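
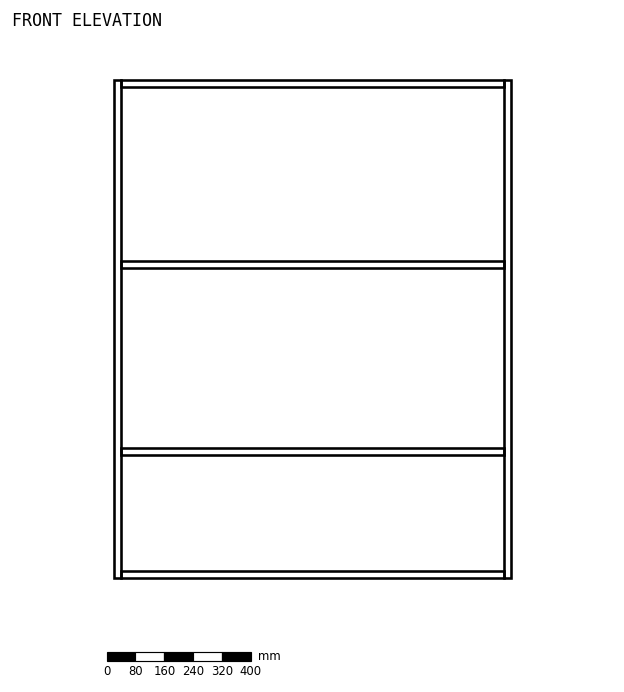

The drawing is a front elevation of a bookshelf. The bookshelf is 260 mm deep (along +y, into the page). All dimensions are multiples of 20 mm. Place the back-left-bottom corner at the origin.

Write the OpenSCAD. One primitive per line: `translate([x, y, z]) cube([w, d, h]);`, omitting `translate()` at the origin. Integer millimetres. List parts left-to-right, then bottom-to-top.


cube([20, 260, 1380]);
translate([20, 0, 0]) cube([1060, 260, 20]);
translate([20, 0, 340]) cube([1060, 260, 20]);
translate([20, 0, 860]) cube([1060, 260, 20]);
translate([20, 0, 1360]) cube([1060, 260, 20]);
translate([1080, 0, 0]) cube([20, 260, 1380]);


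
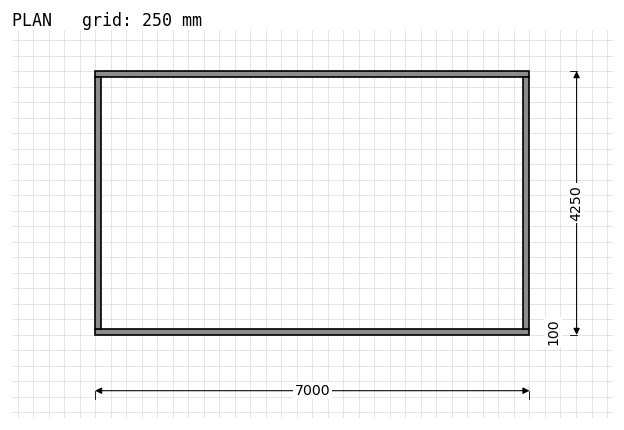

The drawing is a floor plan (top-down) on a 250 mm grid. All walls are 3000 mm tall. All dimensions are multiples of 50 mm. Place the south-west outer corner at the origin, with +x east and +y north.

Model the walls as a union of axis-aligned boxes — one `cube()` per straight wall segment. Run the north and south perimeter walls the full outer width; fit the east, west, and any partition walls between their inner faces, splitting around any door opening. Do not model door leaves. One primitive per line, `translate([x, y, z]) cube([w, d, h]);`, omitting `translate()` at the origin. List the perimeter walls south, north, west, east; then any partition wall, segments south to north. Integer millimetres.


cube([7000, 100, 3000]);
translate([0, 4150, 0]) cube([7000, 100, 3000]);
translate([0, 100, 0]) cube([100, 4050, 3000]);
translate([6900, 100, 0]) cube([100, 4050, 3000]);


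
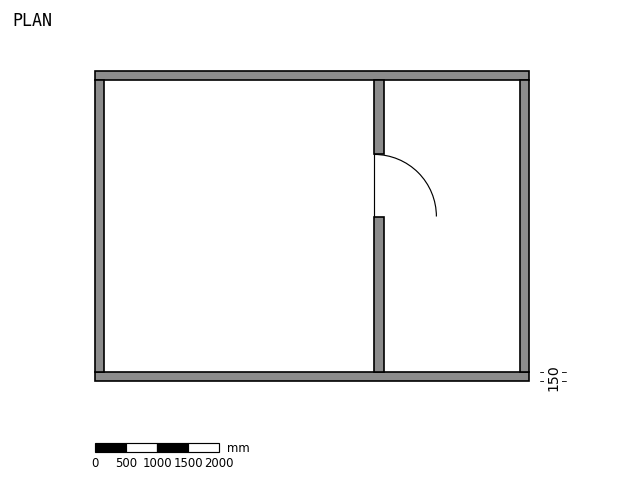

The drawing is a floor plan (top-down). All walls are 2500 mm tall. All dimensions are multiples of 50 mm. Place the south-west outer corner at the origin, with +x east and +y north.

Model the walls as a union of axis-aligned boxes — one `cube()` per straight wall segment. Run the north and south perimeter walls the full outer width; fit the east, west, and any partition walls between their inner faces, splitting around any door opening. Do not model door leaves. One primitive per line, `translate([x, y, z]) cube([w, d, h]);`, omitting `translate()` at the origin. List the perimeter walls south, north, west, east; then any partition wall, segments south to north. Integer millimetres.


cube([7000, 150, 2500]);
translate([0, 4850, 0]) cube([7000, 150, 2500]);
translate([0, 150, 0]) cube([150, 4700, 2500]);
translate([6850, 150, 0]) cube([150, 4700, 2500]);
translate([4500, 150, 0]) cube([150, 2500, 2500]);
translate([4500, 3650, 0]) cube([150, 1200, 2500]);


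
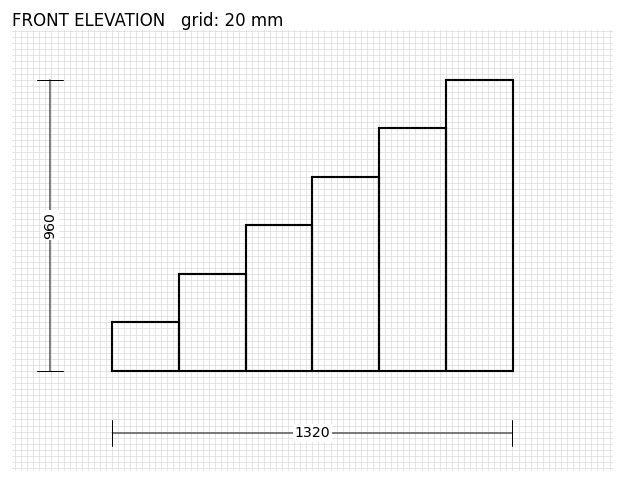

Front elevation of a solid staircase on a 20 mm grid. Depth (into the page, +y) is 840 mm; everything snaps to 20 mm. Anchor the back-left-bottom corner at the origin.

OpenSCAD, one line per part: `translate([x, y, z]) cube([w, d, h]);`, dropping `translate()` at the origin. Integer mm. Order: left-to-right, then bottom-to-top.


cube([220, 840, 160]);
translate([220, 0, 0]) cube([220, 840, 320]);
translate([440, 0, 0]) cube([220, 840, 480]);
translate([660, 0, 0]) cube([220, 840, 640]);
translate([880, 0, 0]) cube([220, 840, 800]);
translate([1100, 0, 0]) cube([220, 840, 960]);


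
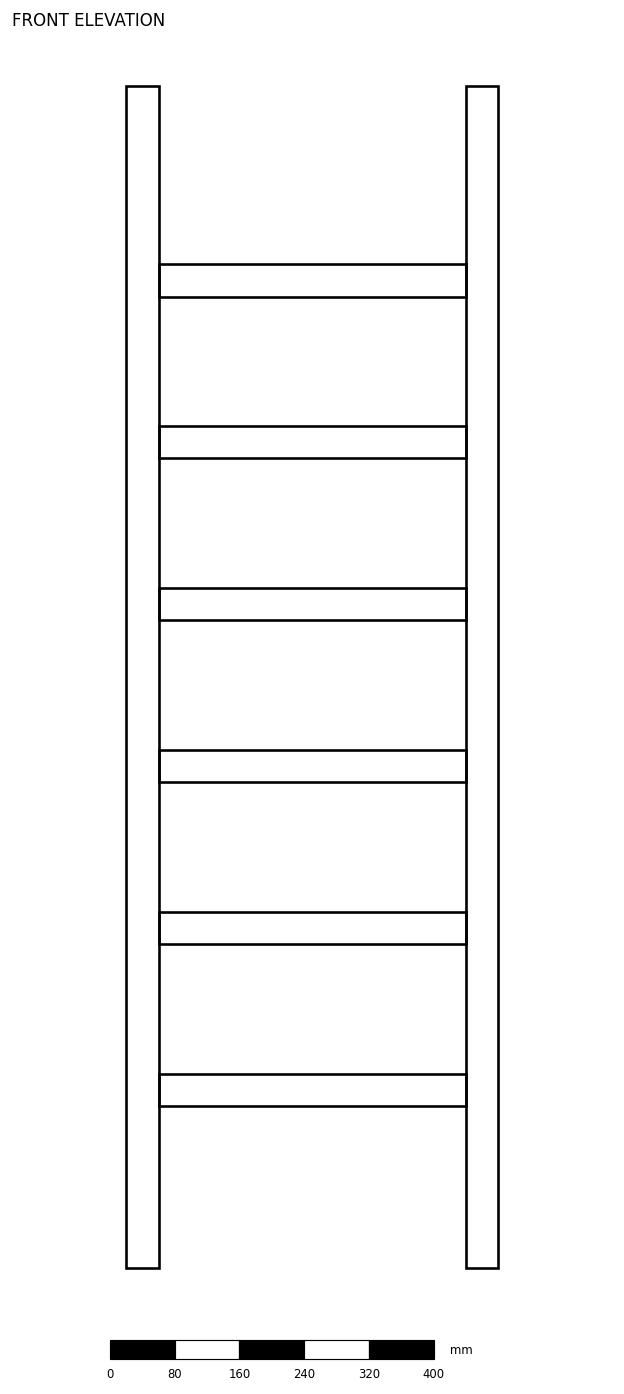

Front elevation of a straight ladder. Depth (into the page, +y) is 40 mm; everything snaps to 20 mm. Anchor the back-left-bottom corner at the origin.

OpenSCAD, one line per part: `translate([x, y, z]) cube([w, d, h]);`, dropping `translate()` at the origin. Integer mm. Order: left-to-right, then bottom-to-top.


cube([40, 40, 1460]);
translate([40, 0, 200]) cube([380, 40, 40]);
translate([40, 0, 400]) cube([380, 40, 40]);
translate([40, 0, 600]) cube([380, 40, 40]);
translate([40, 0, 800]) cube([380, 40, 40]);
translate([40, 0, 1000]) cube([380, 40, 40]);
translate([40, 0, 1200]) cube([380, 40, 40]);
translate([420, 0, 0]) cube([40, 40, 1460]);


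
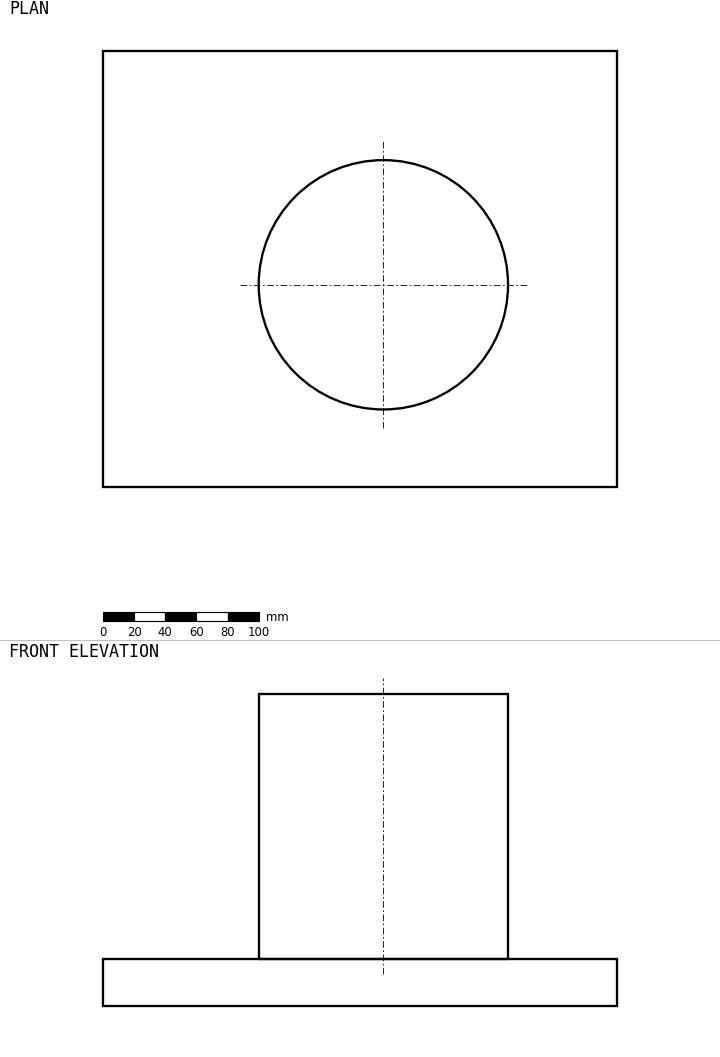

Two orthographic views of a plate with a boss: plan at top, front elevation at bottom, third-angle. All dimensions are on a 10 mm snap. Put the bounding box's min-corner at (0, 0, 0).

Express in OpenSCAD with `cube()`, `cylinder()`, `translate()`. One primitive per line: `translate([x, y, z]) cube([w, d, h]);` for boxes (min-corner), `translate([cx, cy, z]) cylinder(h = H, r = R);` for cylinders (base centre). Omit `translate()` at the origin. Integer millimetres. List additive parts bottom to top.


cube([330, 280, 30]);
translate([180, 130, 30]) cylinder(h = 170, r = 80);


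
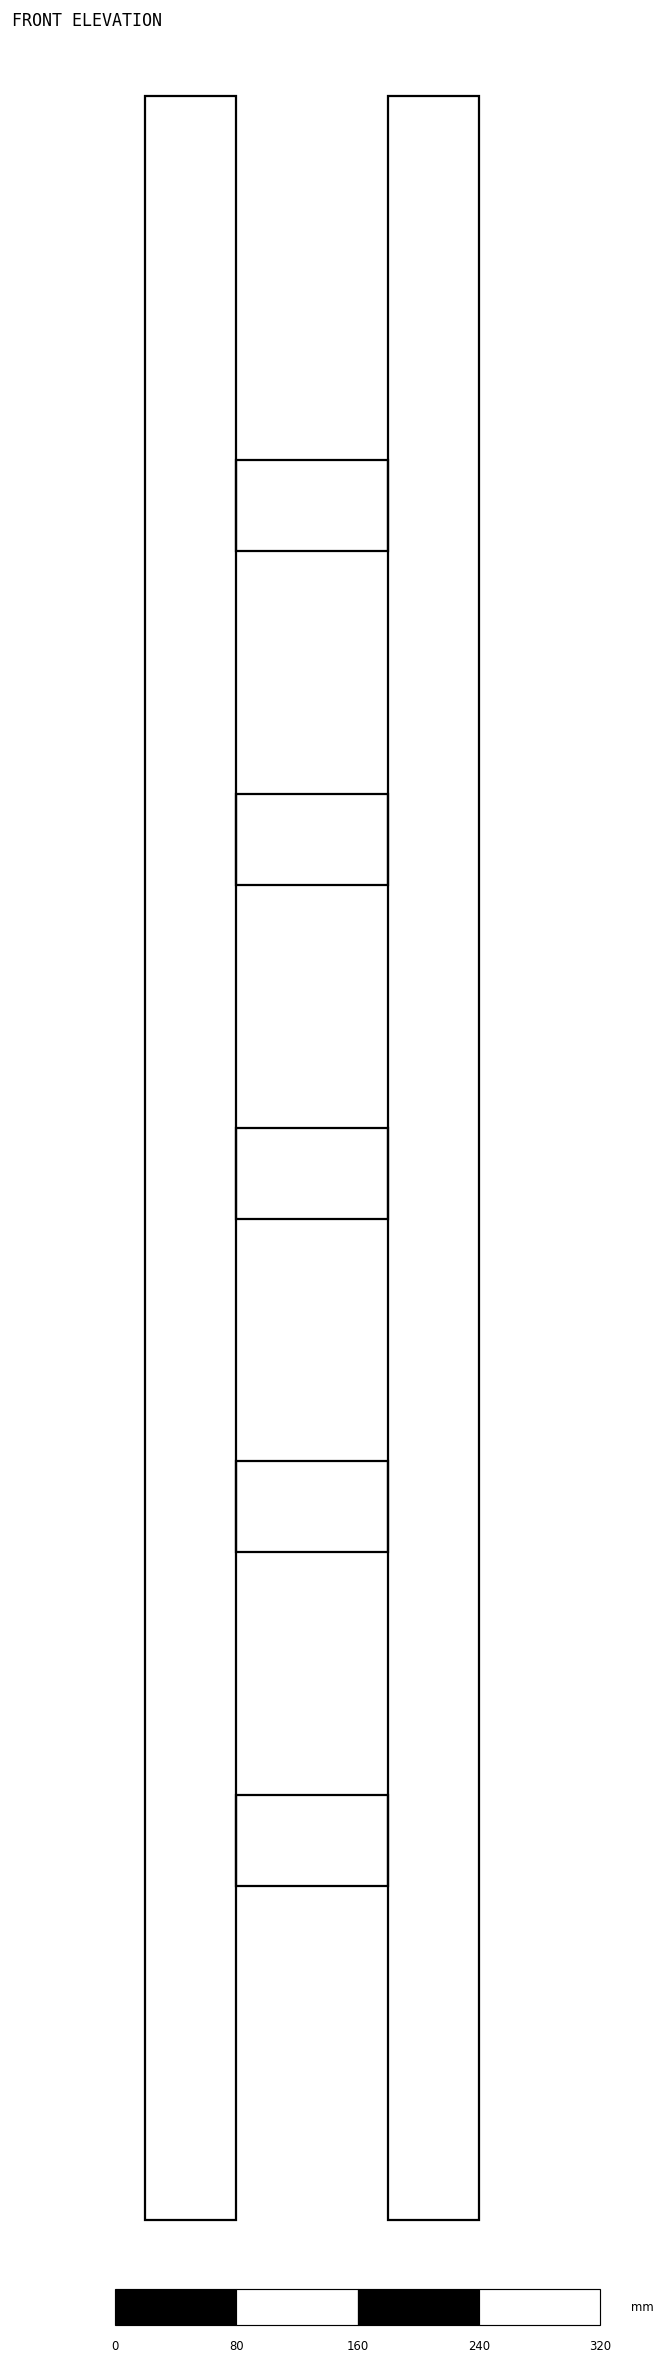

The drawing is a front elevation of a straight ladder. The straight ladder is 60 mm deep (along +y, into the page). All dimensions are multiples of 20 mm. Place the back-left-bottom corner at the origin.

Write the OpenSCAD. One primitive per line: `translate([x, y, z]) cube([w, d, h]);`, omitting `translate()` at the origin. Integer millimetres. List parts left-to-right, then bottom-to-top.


cube([60, 60, 1400]);
translate([60, 0, 220]) cube([100, 60, 60]);
translate([60, 0, 440]) cube([100, 60, 60]);
translate([60, 0, 660]) cube([100, 60, 60]);
translate([60, 0, 880]) cube([100, 60, 60]);
translate([60, 0, 1100]) cube([100, 60, 60]);
translate([160, 0, 0]) cube([60, 60, 1400]);


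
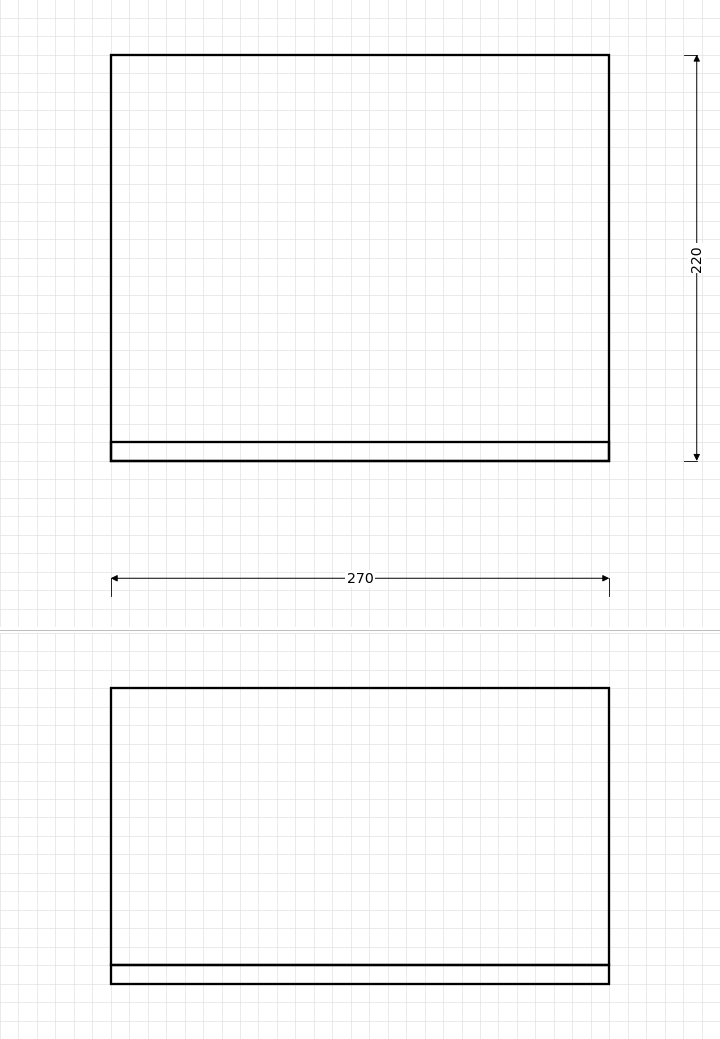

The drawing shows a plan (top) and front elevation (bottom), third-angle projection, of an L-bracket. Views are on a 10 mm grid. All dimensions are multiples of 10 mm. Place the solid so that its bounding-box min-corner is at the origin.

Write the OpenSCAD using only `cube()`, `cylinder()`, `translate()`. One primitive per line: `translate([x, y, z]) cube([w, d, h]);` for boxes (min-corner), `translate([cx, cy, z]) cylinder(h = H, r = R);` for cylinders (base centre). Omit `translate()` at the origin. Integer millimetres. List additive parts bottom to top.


cube([270, 220, 10]);
translate([0, 0, 10]) cube([270, 10, 150]);


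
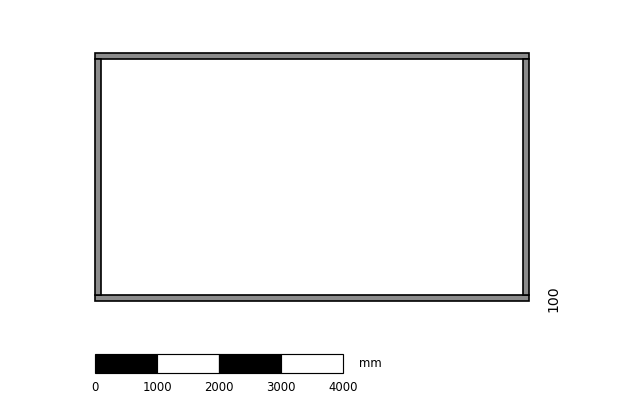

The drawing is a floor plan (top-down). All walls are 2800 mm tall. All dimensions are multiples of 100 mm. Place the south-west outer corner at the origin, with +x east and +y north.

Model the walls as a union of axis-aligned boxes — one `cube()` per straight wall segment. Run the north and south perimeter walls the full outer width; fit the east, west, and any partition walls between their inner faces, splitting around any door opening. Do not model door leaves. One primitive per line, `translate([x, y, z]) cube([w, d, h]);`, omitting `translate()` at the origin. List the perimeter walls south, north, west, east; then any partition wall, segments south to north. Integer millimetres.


cube([7000, 100, 2800]);
translate([0, 3900, 0]) cube([7000, 100, 2800]);
translate([0, 100, 0]) cube([100, 3800, 2800]);
translate([6900, 100, 0]) cube([100, 3800, 2800]);


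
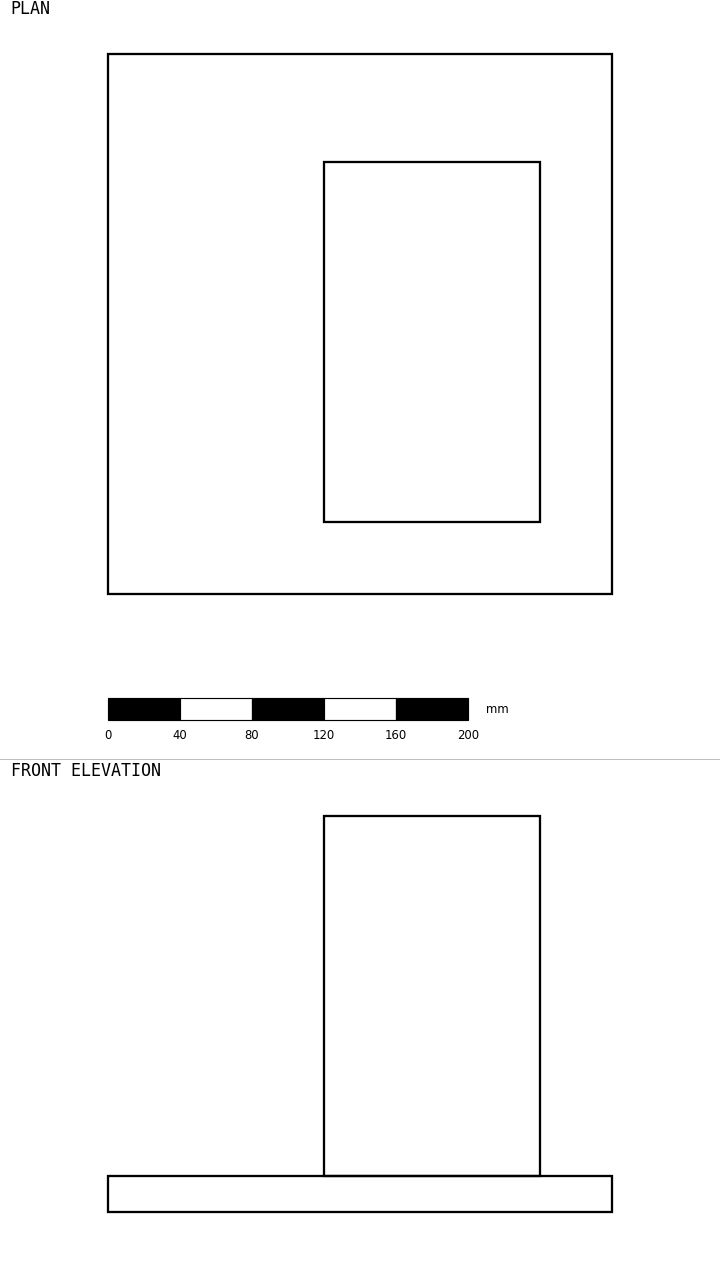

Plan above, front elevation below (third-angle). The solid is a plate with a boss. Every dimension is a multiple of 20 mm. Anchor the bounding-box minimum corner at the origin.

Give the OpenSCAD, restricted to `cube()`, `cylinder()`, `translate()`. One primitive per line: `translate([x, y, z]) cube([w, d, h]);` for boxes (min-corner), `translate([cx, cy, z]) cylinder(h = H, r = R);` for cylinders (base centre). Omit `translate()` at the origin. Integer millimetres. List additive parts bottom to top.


cube([280, 300, 20]);
translate([120, 40, 20]) cube([120, 200, 200]);


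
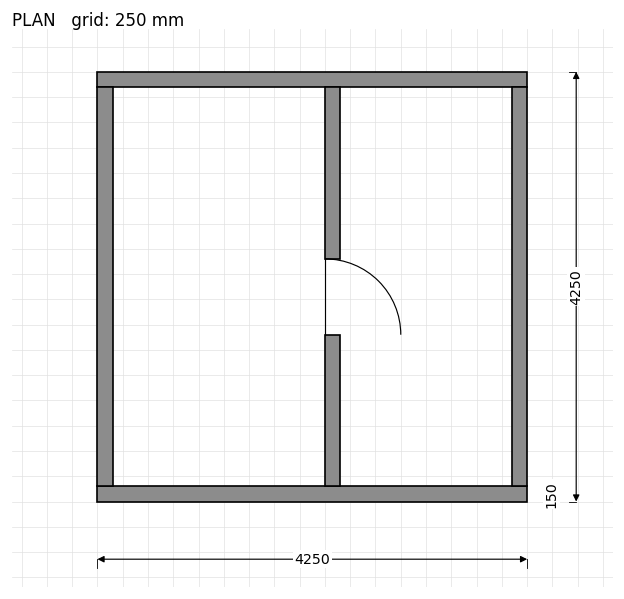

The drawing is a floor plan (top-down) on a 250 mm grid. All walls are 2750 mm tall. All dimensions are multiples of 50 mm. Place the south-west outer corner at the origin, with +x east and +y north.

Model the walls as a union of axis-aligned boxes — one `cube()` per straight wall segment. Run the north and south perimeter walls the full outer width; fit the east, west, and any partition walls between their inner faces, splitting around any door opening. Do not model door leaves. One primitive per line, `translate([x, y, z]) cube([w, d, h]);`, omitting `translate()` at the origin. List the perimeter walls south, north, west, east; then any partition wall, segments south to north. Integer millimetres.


cube([4250, 150, 2750]);
translate([0, 4100, 0]) cube([4250, 150, 2750]);
translate([0, 150, 0]) cube([150, 3950, 2750]);
translate([4100, 150, 0]) cube([150, 3950, 2750]);
translate([2250, 150, 0]) cube([150, 1500, 2750]);
translate([2250, 2400, 0]) cube([150, 1700, 2750]);


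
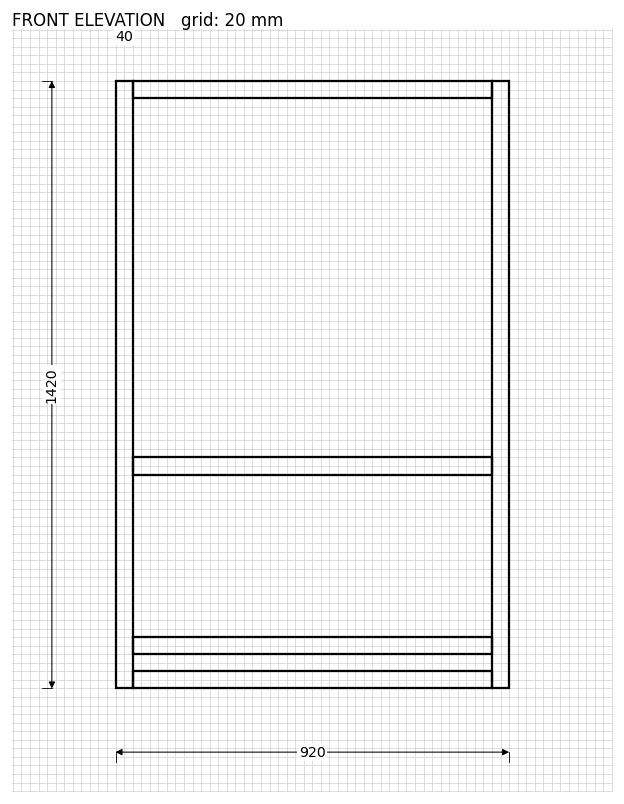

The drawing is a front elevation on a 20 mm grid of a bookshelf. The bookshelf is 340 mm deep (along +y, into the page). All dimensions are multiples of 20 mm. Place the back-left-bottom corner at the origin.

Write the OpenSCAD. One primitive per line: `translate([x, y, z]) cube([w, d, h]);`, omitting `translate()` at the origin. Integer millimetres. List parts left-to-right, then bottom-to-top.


cube([40, 340, 1420]);
translate([40, 0, 0]) cube([840, 340, 40]);
translate([40, 0, 80]) cube([840, 340, 40]);
translate([40, 0, 500]) cube([840, 340, 40]);
translate([40, 0, 1380]) cube([840, 340, 40]);
translate([880, 0, 0]) cube([40, 340, 1420]);


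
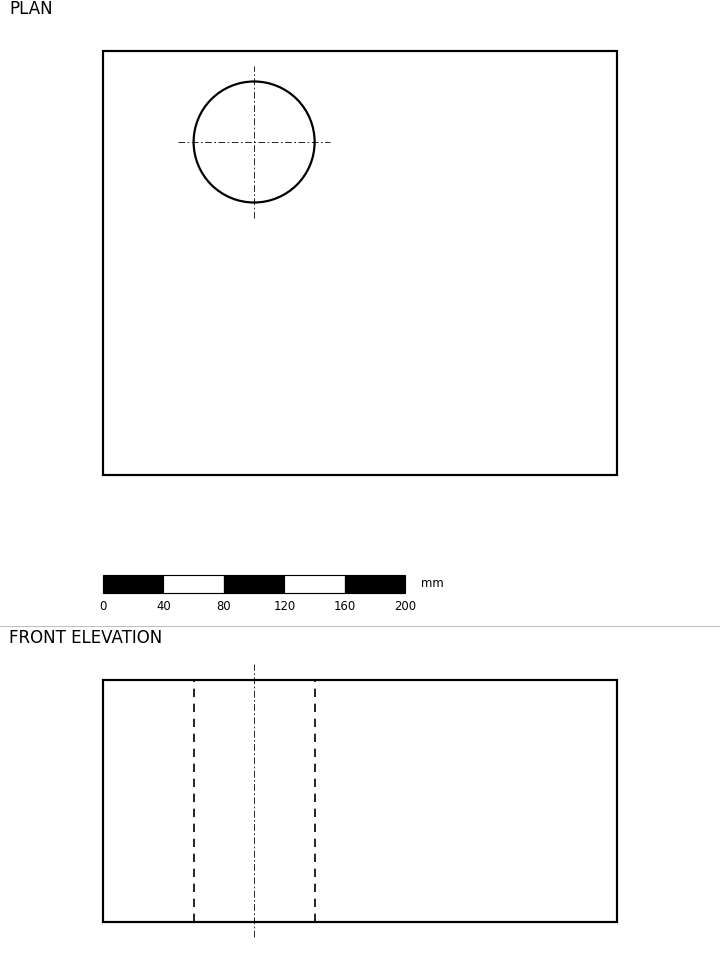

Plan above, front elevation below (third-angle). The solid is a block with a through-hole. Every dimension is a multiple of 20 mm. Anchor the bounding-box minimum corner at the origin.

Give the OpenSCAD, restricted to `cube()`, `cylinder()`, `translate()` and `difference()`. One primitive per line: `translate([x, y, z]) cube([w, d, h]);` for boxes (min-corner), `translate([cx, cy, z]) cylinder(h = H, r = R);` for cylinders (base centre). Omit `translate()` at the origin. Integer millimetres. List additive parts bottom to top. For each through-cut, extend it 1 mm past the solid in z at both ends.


difference() {
  cube([340, 280, 160]);
  translate([100, 220, -1]) cylinder(h = 162, r = 40);
}


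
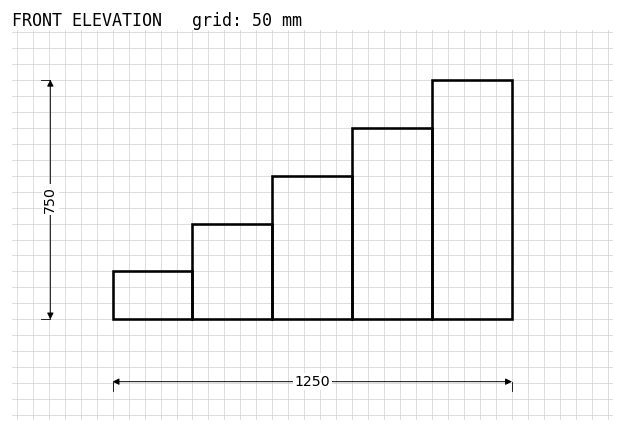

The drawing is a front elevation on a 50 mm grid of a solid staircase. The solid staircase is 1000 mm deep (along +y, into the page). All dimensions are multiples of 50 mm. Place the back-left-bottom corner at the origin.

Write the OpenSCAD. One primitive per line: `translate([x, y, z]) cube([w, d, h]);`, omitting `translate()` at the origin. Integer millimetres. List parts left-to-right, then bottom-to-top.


cube([250, 1000, 150]);
translate([250, 0, 0]) cube([250, 1000, 300]);
translate([500, 0, 0]) cube([250, 1000, 450]);
translate([750, 0, 0]) cube([250, 1000, 600]);
translate([1000, 0, 0]) cube([250, 1000, 750]);


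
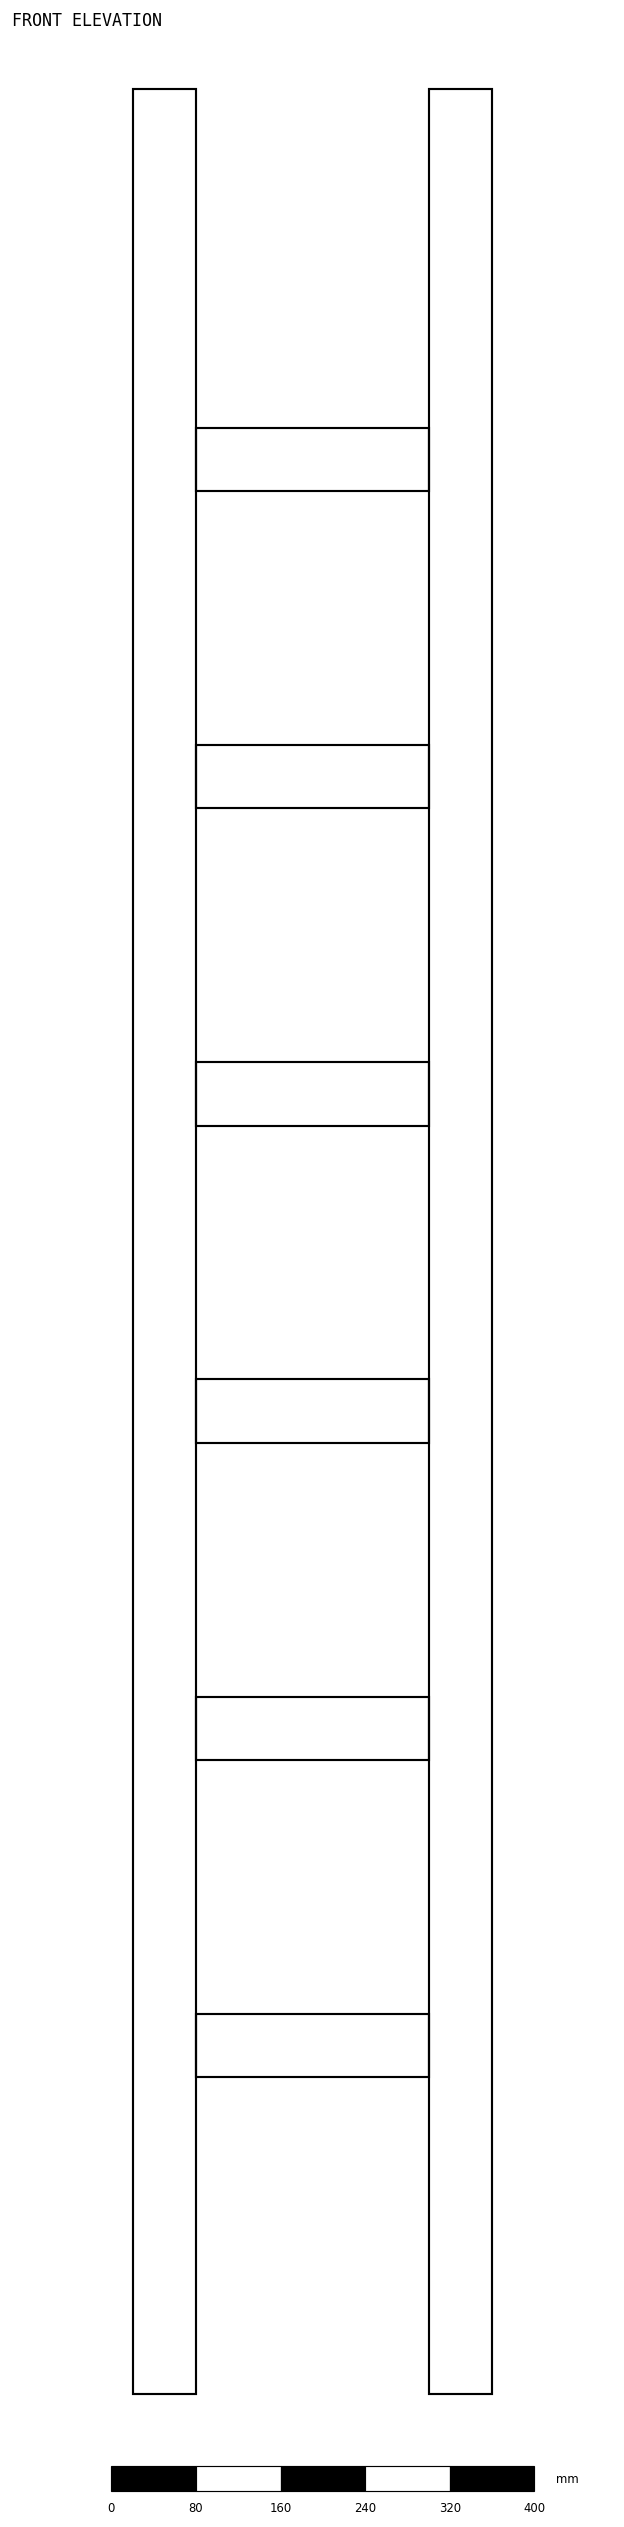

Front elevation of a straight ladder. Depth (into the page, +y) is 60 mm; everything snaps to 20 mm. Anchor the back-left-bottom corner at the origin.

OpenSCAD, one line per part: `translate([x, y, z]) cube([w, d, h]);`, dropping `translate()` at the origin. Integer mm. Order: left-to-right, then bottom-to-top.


cube([60, 60, 2180]);
translate([60, 0, 300]) cube([220, 60, 60]);
translate([60, 0, 600]) cube([220, 60, 60]);
translate([60, 0, 900]) cube([220, 60, 60]);
translate([60, 0, 1200]) cube([220, 60, 60]);
translate([60, 0, 1500]) cube([220, 60, 60]);
translate([60, 0, 1800]) cube([220, 60, 60]);
translate([280, 0, 0]) cube([60, 60, 2180]);


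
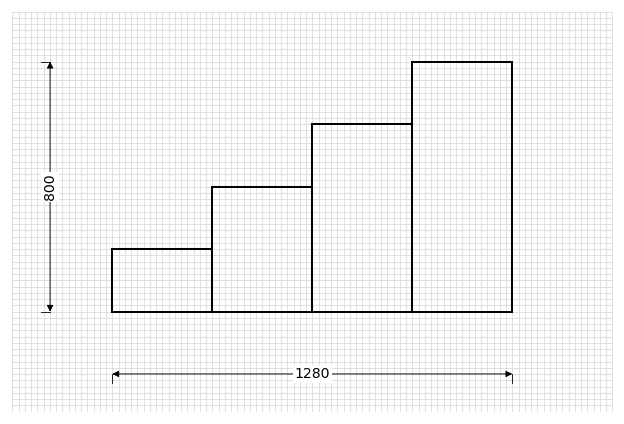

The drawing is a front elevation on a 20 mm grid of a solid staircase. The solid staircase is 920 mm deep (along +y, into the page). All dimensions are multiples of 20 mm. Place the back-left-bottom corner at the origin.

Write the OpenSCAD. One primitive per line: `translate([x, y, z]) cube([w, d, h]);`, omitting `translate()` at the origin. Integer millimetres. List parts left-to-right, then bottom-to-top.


cube([320, 920, 200]);
translate([320, 0, 0]) cube([320, 920, 400]);
translate([640, 0, 0]) cube([320, 920, 600]);
translate([960, 0, 0]) cube([320, 920, 800]);


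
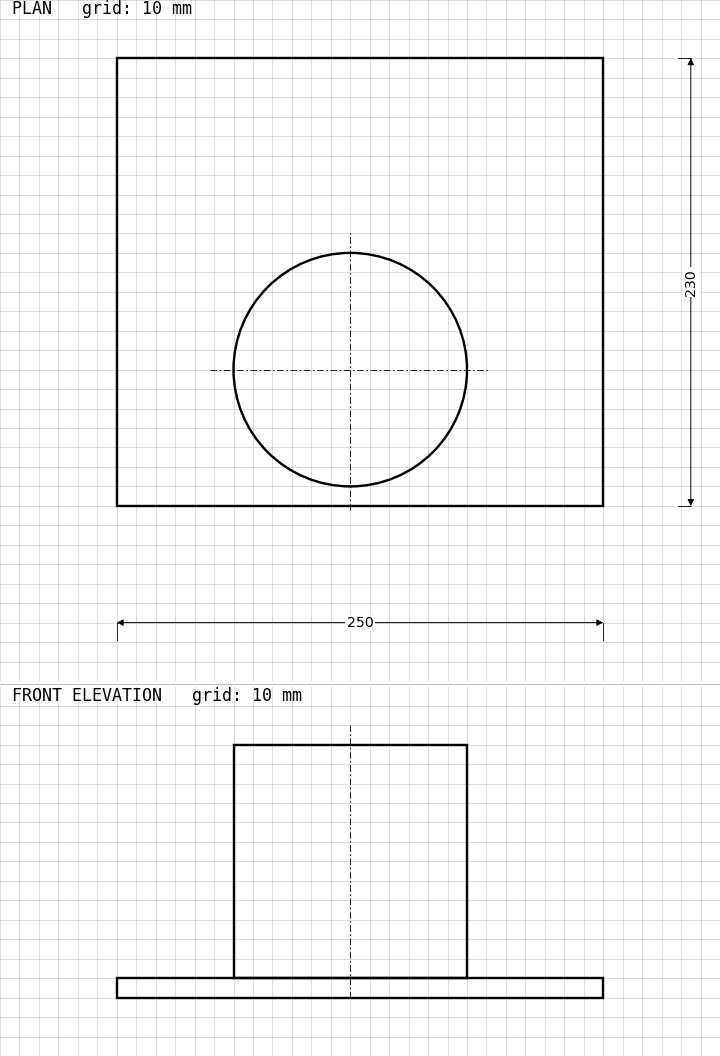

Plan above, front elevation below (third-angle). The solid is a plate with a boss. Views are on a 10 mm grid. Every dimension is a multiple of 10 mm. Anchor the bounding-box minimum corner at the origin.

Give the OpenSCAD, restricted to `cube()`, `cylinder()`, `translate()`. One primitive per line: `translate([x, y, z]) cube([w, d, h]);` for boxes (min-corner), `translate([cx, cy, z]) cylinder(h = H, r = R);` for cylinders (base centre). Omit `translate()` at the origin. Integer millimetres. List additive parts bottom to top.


cube([250, 230, 10]);
translate([120, 70, 10]) cylinder(h = 120, r = 60);


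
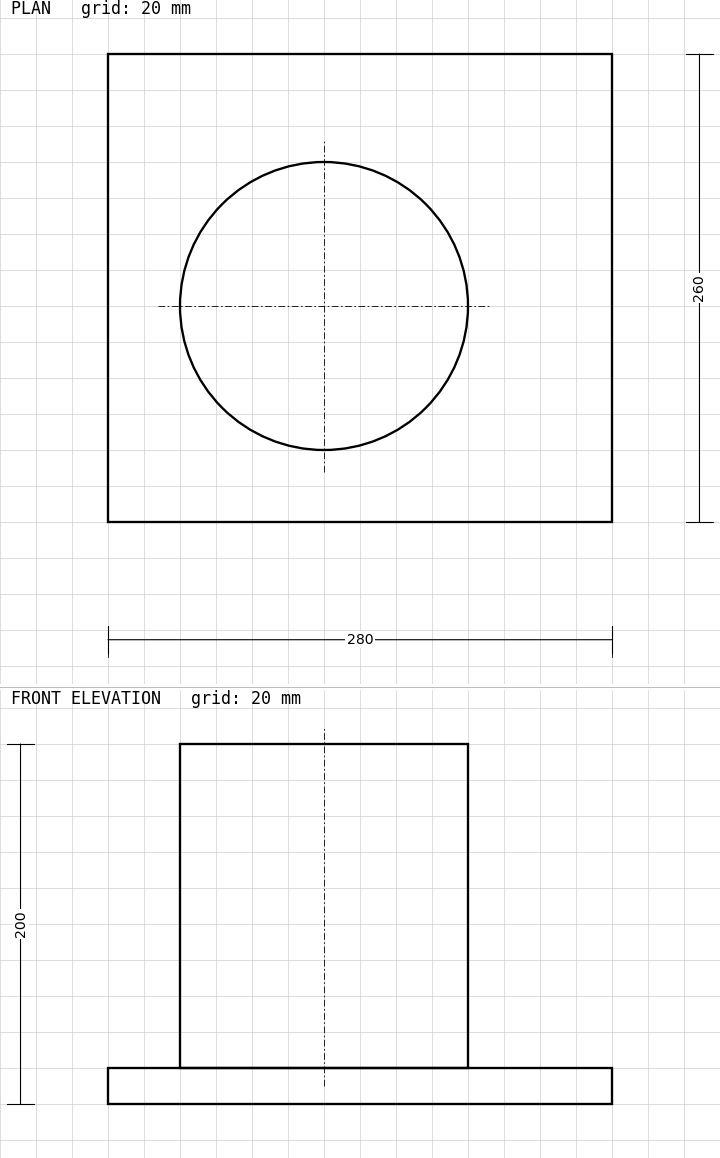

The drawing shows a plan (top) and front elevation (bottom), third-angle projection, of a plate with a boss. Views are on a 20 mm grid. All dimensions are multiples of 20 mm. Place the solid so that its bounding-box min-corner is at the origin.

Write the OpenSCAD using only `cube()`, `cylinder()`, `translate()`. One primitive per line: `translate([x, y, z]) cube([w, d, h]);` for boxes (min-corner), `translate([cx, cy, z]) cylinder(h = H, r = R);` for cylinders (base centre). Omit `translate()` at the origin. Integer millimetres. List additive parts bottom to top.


cube([280, 260, 20]);
translate([120, 120, 20]) cylinder(h = 180, r = 80);


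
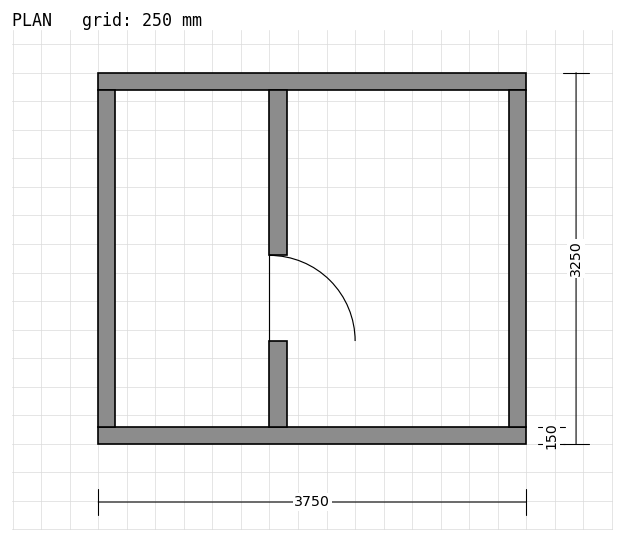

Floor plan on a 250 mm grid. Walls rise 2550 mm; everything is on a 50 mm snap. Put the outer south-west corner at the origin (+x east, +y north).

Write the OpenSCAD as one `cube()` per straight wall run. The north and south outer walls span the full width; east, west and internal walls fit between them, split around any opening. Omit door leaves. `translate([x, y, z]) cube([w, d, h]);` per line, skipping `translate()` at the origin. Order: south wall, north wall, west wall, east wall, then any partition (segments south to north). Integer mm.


cube([3750, 150, 2550]);
translate([0, 3100, 0]) cube([3750, 150, 2550]);
translate([0, 150, 0]) cube([150, 2950, 2550]);
translate([3600, 150, 0]) cube([150, 2950, 2550]);
translate([1500, 150, 0]) cube([150, 750, 2550]);
translate([1500, 1650, 0]) cube([150, 1450, 2550]);


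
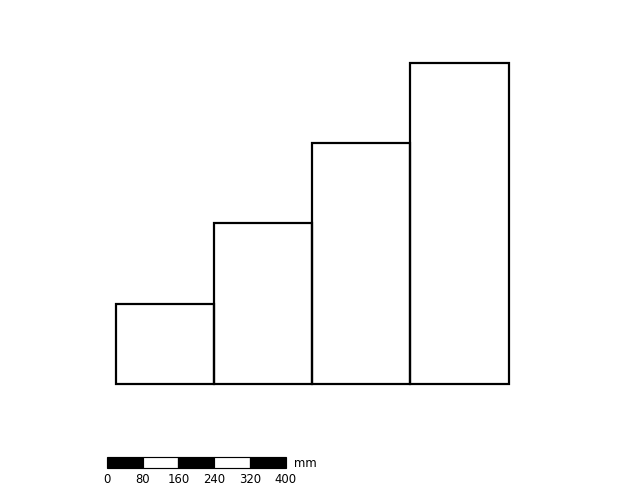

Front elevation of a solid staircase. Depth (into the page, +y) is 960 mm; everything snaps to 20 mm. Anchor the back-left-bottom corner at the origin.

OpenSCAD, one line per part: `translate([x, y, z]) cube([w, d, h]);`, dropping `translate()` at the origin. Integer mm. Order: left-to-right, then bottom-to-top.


cube([220, 960, 180]);
translate([220, 0, 0]) cube([220, 960, 360]);
translate([440, 0, 0]) cube([220, 960, 540]);
translate([660, 0, 0]) cube([220, 960, 720]);


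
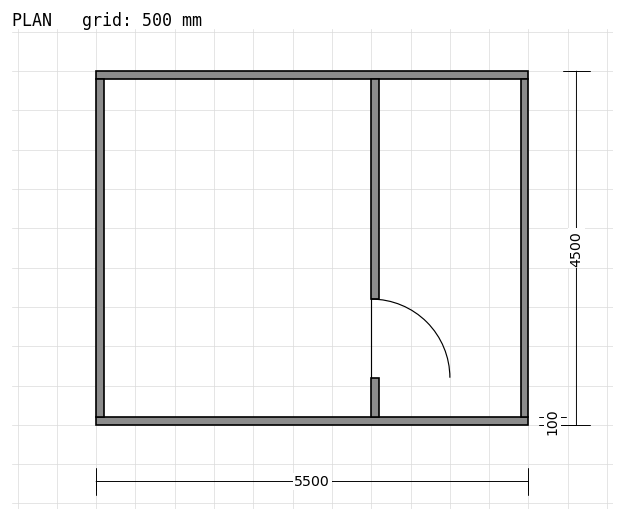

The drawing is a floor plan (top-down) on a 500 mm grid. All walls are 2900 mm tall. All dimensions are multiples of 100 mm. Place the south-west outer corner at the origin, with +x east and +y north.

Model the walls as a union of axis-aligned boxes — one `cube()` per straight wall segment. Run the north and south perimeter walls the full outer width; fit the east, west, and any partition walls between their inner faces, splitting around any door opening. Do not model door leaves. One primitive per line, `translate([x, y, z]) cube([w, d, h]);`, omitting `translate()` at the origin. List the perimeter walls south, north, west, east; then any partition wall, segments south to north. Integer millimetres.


cube([5500, 100, 2900]);
translate([0, 4400, 0]) cube([5500, 100, 2900]);
translate([0, 100, 0]) cube([100, 4300, 2900]);
translate([5400, 100, 0]) cube([100, 4300, 2900]);
translate([3500, 100, 0]) cube([100, 500, 2900]);
translate([3500, 1600, 0]) cube([100, 2800, 2900]);


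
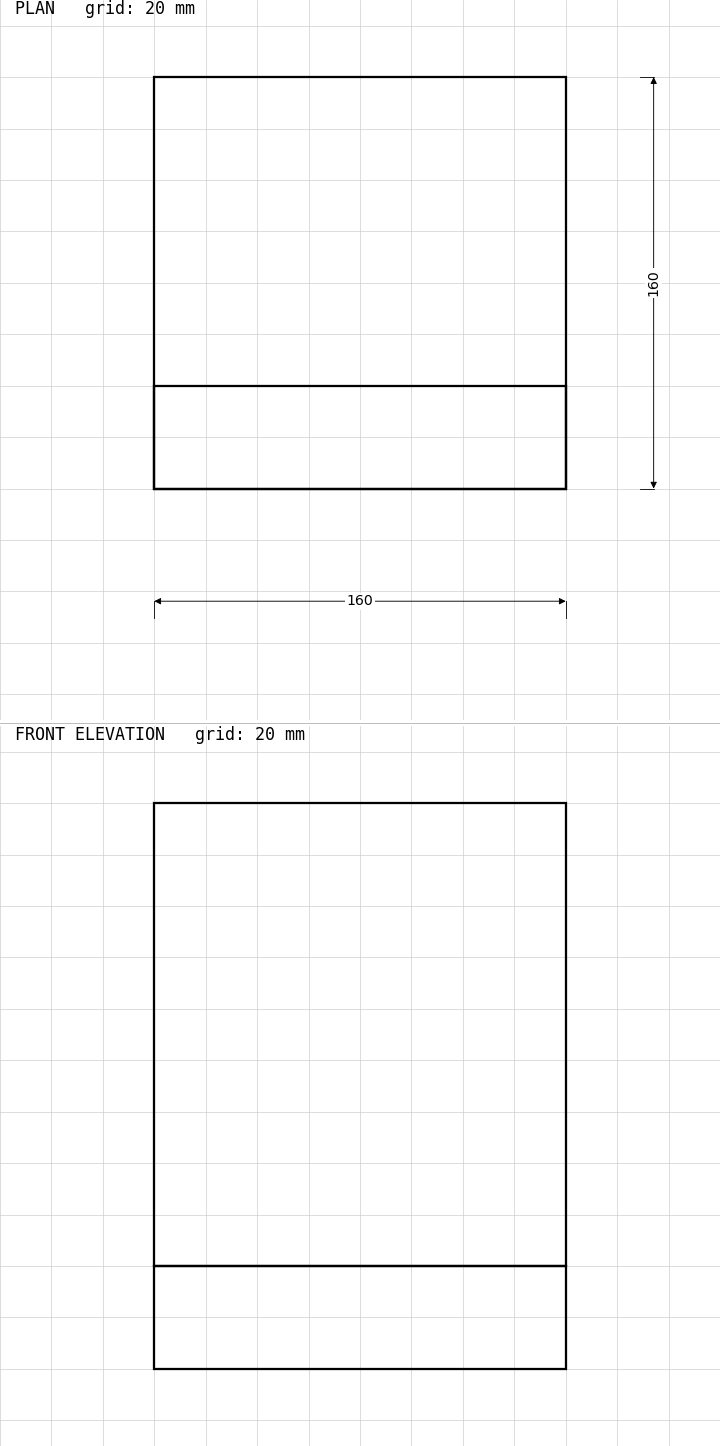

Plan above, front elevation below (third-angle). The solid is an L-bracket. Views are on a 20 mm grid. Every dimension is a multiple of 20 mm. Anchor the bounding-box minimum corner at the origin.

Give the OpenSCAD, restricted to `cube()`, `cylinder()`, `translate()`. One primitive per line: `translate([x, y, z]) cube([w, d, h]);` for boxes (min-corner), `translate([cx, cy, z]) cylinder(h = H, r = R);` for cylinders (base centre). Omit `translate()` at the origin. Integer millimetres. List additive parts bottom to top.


cube([160, 160, 40]);
translate([0, 0, 40]) cube([160, 40, 180]);


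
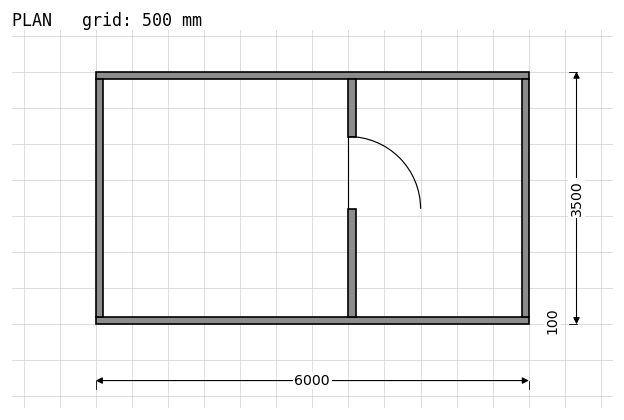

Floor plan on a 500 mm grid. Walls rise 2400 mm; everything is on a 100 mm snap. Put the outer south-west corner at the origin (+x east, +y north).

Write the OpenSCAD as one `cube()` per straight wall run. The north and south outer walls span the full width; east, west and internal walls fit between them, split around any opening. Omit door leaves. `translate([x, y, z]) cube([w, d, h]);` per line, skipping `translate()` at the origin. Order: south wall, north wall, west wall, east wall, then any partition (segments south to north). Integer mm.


cube([6000, 100, 2400]);
translate([0, 3400, 0]) cube([6000, 100, 2400]);
translate([0, 100, 0]) cube([100, 3300, 2400]);
translate([5900, 100, 0]) cube([100, 3300, 2400]);
translate([3500, 100, 0]) cube([100, 1500, 2400]);
translate([3500, 2600, 0]) cube([100, 800, 2400]);


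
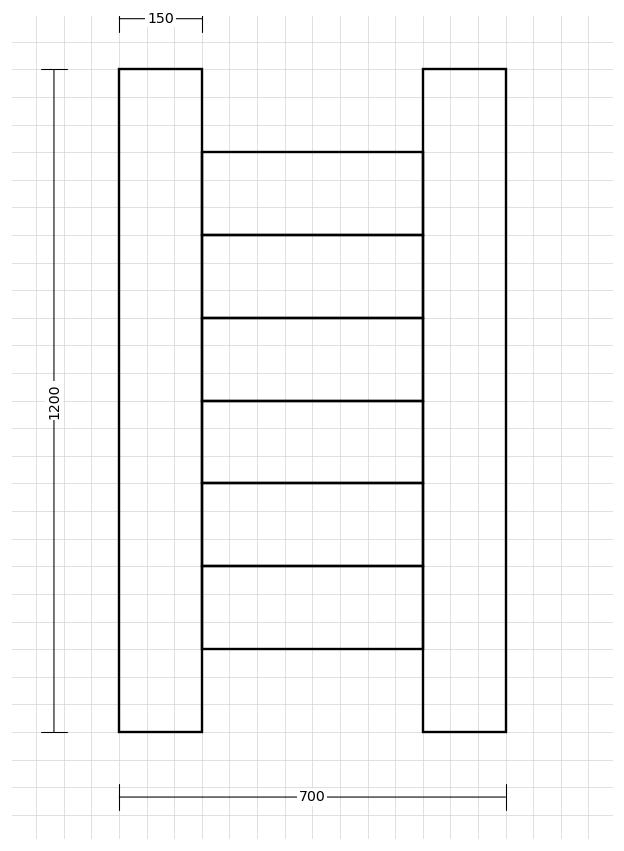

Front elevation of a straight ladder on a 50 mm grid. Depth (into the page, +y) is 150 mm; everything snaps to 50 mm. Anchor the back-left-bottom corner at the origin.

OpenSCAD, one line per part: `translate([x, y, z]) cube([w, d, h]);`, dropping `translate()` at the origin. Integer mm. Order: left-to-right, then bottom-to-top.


cube([150, 150, 1200]);
translate([150, 0, 150]) cube([400, 150, 150]);
translate([150, 0, 300]) cube([400, 150, 150]);
translate([150, 0, 450]) cube([400, 150, 150]);
translate([150, 0, 600]) cube([400, 150, 150]);
translate([150, 0, 750]) cube([400, 150, 150]);
translate([150, 0, 900]) cube([400, 150, 150]);
translate([550, 0, 0]) cube([150, 150, 1200]);


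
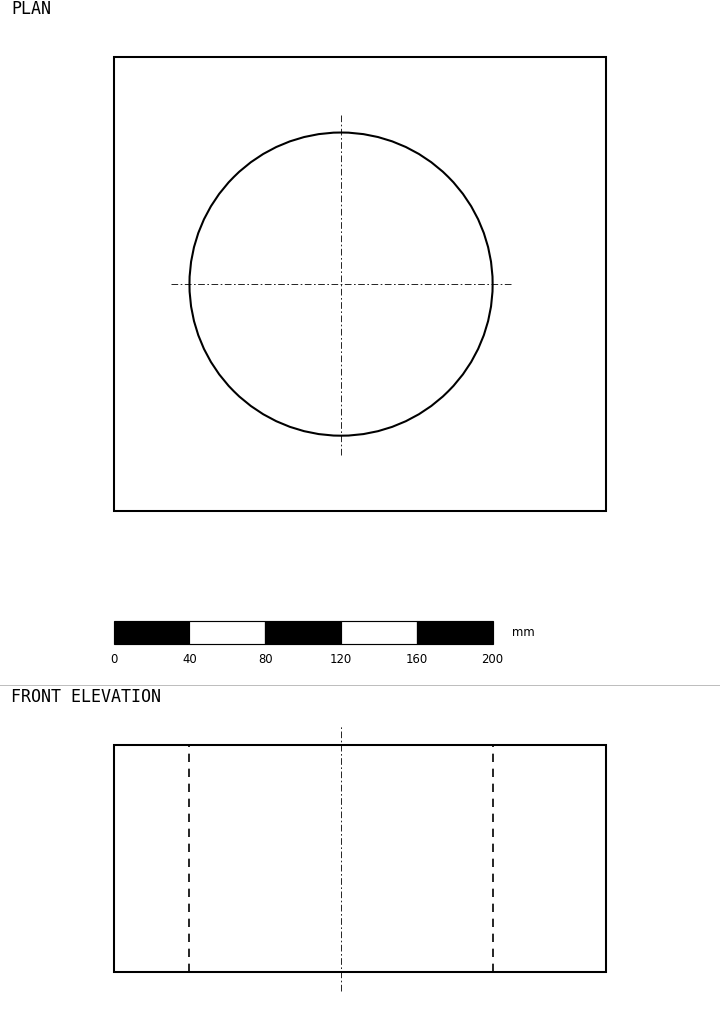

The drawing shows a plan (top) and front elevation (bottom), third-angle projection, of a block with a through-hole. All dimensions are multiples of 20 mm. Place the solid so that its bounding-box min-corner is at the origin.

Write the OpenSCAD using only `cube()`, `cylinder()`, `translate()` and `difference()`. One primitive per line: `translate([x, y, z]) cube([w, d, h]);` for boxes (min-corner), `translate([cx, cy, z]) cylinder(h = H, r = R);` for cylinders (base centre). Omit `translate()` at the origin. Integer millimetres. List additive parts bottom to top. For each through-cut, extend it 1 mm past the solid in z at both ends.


difference() {
  cube([260, 240, 120]);
  translate([120, 120, -1]) cylinder(h = 122, r = 80);
}


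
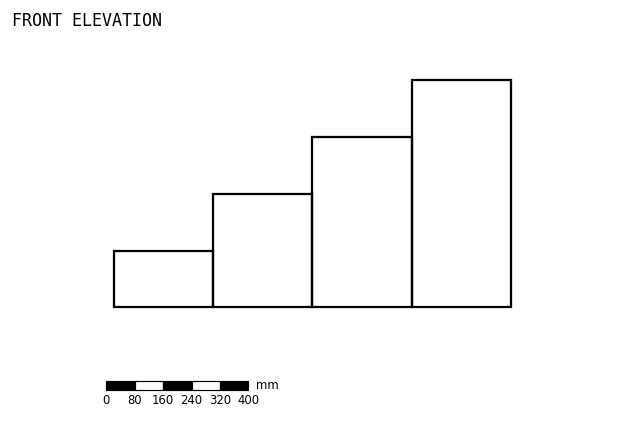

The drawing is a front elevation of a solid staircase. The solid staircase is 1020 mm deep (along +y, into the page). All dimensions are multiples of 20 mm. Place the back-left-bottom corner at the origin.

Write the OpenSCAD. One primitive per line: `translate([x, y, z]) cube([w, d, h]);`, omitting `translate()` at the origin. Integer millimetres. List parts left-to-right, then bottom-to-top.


cube([280, 1020, 160]);
translate([280, 0, 0]) cube([280, 1020, 320]);
translate([560, 0, 0]) cube([280, 1020, 480]);
translate([840, 0, 0]) cube([280, 1020, 640]);


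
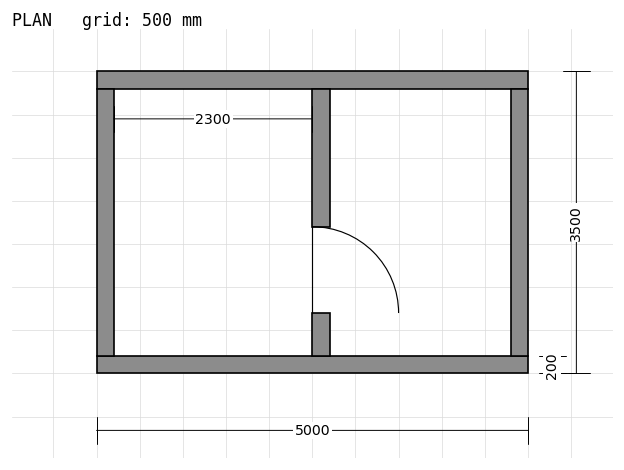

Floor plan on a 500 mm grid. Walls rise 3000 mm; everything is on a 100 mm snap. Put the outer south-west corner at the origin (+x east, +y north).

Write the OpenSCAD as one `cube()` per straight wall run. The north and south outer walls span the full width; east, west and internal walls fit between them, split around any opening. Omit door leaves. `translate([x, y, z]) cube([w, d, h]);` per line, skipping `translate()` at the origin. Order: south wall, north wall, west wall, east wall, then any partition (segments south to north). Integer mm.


cube([5000, 200, 3000]);
translate([0, 3300, 0]) cube([5000, 200, 3000]);
translate([0, 200, 0]) cube([200, 3100, 3000]);
translate([4800, 200, 0]) cube([200, 3100, 3000]);
translate([2500, 200, 0]) cube([200, 500, 3000]);
translate([2500, 1700, 0]) cube([200, 1600, 3000]);


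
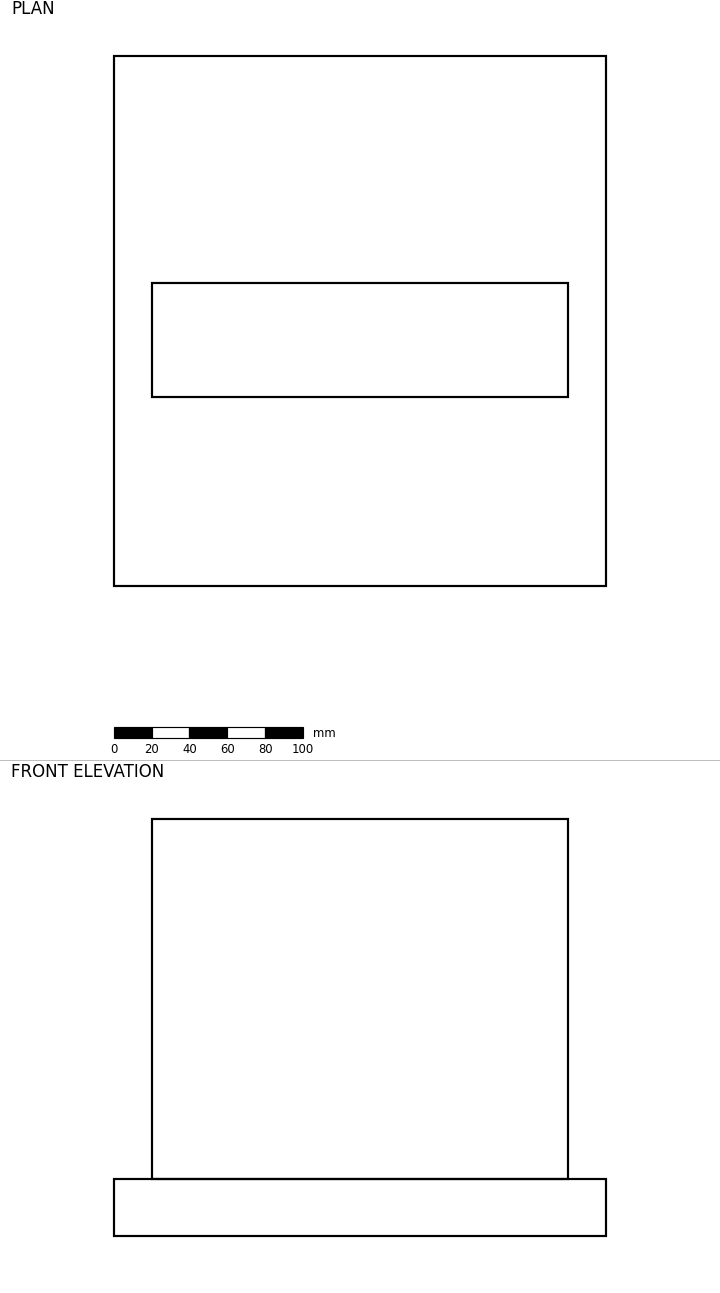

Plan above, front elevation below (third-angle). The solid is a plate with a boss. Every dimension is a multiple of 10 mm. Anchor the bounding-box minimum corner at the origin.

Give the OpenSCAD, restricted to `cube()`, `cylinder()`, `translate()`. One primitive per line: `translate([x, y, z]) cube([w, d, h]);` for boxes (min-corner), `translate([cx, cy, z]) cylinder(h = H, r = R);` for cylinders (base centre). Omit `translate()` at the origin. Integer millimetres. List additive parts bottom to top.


cube([260, 280, 30]);
translate([20, 100, 30]) cube([220, 60, 190]);


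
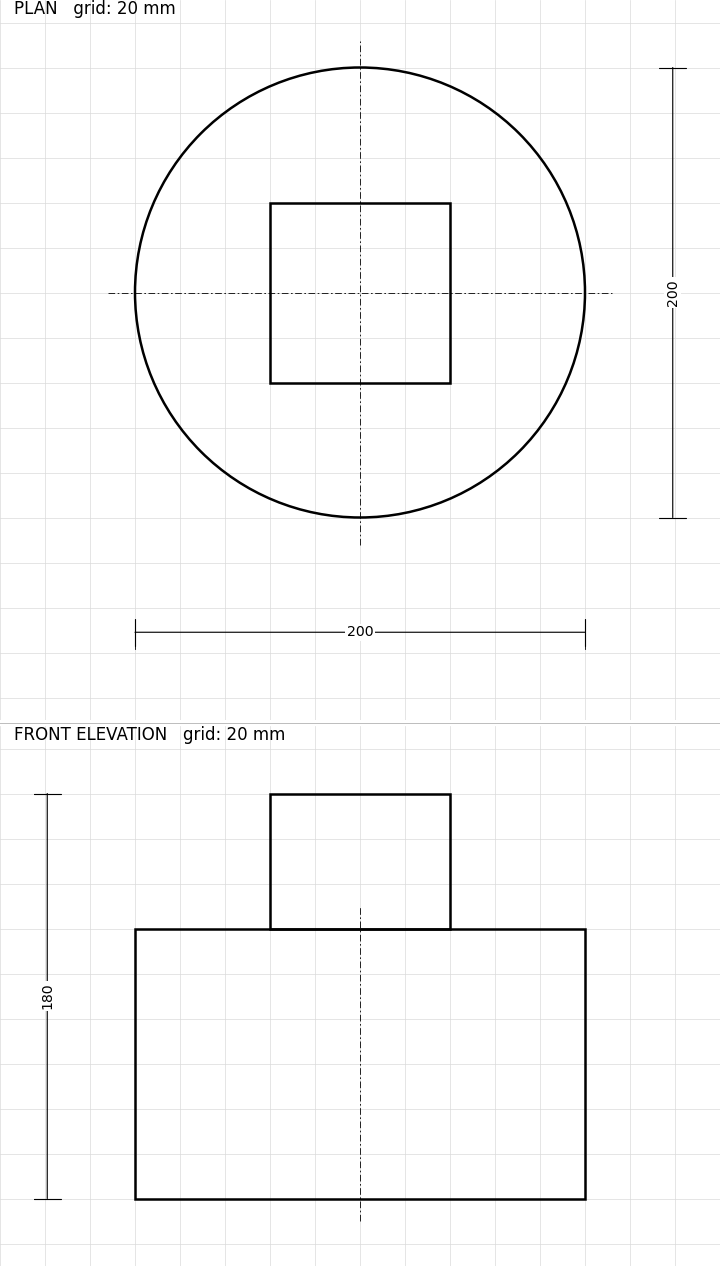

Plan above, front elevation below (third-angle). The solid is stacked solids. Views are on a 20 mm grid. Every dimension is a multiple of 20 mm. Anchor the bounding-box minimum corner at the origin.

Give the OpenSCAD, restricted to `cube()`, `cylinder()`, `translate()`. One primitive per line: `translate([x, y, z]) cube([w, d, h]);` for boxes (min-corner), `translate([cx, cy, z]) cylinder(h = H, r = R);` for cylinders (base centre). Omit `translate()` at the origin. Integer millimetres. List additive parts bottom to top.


translate([100, 100, 0]) cylinder(h = 120, r = 100);
translate([60, 60, 120]) cube([80, 80, 60]);


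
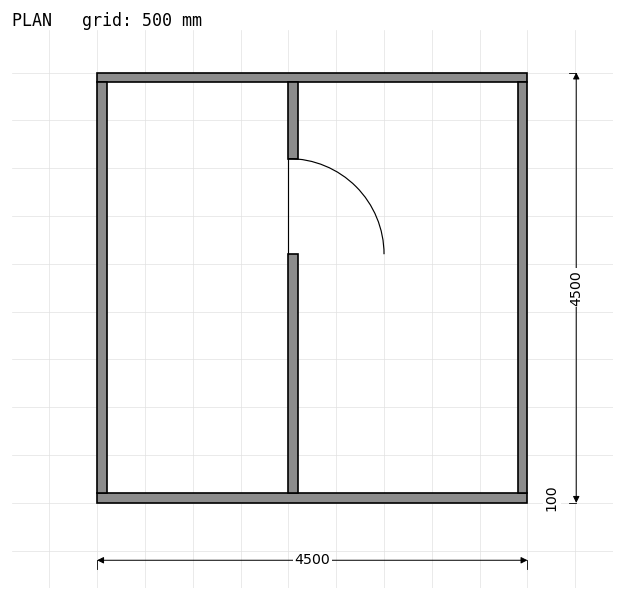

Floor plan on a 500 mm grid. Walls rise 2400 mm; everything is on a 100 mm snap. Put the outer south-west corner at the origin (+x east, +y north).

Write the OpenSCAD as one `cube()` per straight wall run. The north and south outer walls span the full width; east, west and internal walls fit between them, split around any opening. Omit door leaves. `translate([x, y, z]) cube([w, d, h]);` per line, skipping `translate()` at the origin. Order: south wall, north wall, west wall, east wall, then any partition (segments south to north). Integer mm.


cube([4500, 100, 2400]);
translate([0, 4400, 0]) cube([4500, 100, 2400]);
translate([0, 100, 0]) cube([100, 4300, 2400]);
translate([4400, 100, 0]) cube([100, 4300, 2400]);
translate([2000, 100, 0]) cube([100, 2500, 2400]);
translate([2000, 3600, 0]) cube([100, 800, 2400]);


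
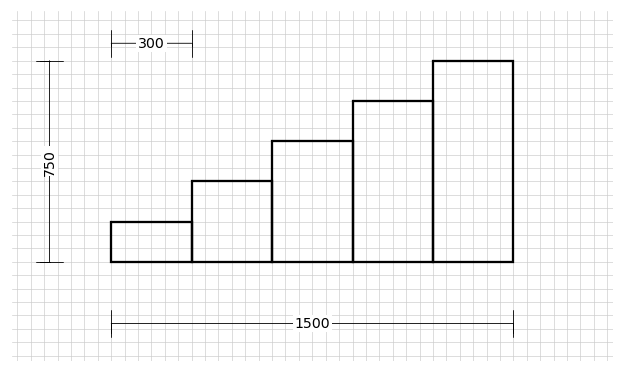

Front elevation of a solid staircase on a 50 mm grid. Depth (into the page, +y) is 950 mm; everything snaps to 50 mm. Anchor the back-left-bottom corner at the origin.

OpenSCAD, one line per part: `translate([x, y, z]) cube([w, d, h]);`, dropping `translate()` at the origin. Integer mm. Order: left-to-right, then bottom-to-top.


cube([300, 950, 150]);
translate([300, 0, 0]) cube([300, 950, 300]);
translate([600, 0, 0]) cube([300, 950, 450]);
translate([900, 0, 0]) cube([300, 950, 600]);
translate([1200, 0, 0]) cube([300, 950, 750]);


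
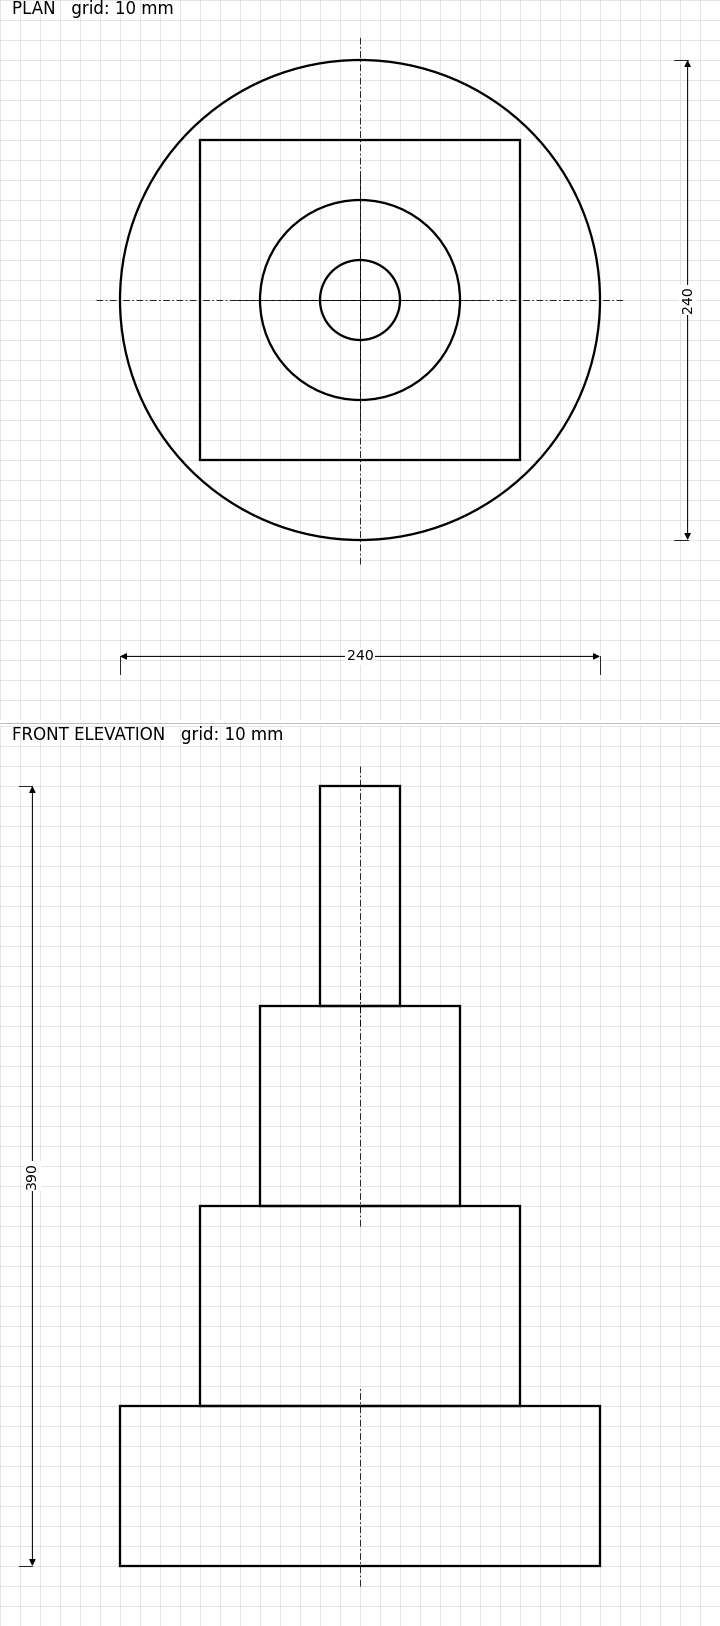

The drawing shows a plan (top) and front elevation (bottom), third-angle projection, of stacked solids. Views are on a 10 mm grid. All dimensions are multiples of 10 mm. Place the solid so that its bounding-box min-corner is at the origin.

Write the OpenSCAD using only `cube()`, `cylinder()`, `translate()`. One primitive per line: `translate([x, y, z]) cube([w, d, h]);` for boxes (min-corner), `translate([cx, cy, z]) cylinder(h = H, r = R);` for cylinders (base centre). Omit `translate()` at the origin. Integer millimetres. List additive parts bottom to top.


translate([120, 120, 0]) cylinder(h = 80, r = 120);
translate([40, 40, 80]) cube([160, 160, 100]);
translate([120, 120, 180]) cylinder(h = 100, r = 50);
translate([120, 120, 280]) cylinder(h = 110, r = 20);


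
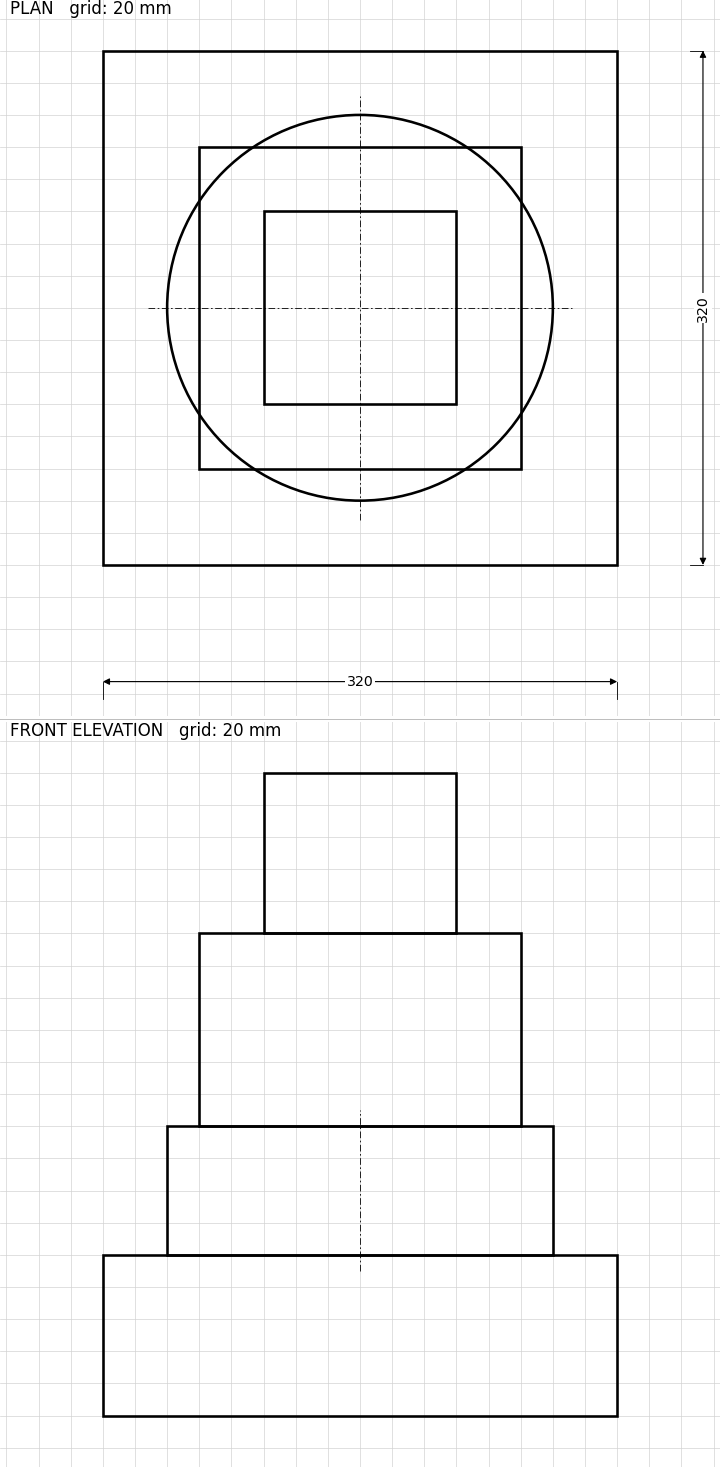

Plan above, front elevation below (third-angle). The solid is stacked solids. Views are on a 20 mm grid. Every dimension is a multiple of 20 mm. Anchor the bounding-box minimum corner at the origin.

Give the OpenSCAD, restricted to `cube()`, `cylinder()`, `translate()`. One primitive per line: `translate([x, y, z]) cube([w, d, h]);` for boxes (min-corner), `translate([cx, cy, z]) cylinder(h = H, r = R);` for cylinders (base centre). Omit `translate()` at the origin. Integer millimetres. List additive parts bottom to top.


cube([320, 320, 100]);
translate([160, 160, 100]) cylinder(h = 80, r = 120);
translate([60, 60, 180]) cube([200, 200, 120]);
translate([100, 100, 300]) cube([120, 120, 100]);


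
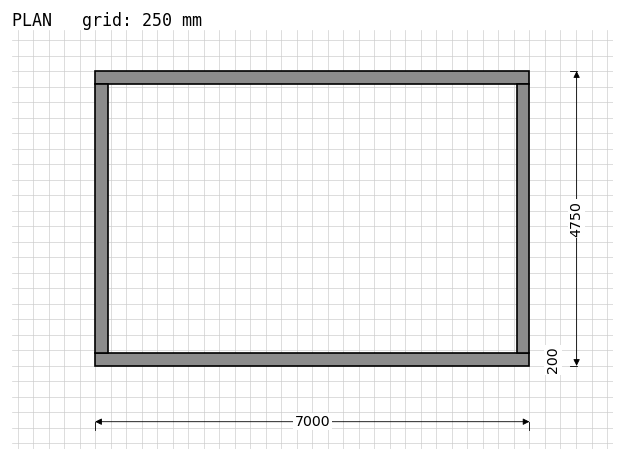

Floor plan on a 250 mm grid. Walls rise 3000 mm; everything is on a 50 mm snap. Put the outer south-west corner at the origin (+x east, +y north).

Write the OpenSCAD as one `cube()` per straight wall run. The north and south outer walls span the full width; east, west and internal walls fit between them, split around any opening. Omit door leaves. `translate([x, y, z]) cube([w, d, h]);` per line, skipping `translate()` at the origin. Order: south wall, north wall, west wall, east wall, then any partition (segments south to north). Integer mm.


cube([7000, 200, 3000]);
translate([0, 4550, 0]) cube([7000, 200, 3000]);
translate([0, 200, 0]) cube([200, 4350, 3000]);
translate([6800, 200, 0]) cube([200, 4350, 3000]);


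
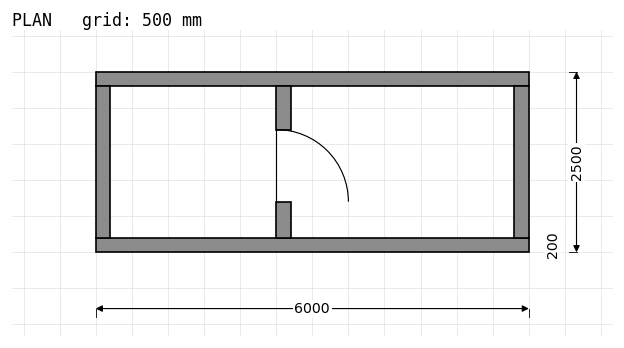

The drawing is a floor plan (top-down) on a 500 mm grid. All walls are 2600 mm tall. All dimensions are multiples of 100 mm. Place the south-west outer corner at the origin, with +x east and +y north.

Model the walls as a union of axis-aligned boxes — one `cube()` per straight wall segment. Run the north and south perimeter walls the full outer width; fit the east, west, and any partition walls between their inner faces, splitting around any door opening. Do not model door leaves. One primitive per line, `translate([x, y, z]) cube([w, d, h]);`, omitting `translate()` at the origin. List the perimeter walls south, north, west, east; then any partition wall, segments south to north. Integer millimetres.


cube([6000, 200, 2600]);
translate([0, 2300, 0]) cube([6000, 200, 2600]);
translate([0, 200, 0]) cube([200, 2100, 2600]);
translate([5800, 200, 0]) cube([200, 2100, 2600]);
translate([2500, 200, 0]) cube([200, 500, 2600]);
translate([2500, 1700, 0]) cube([200, 600, 2600]);


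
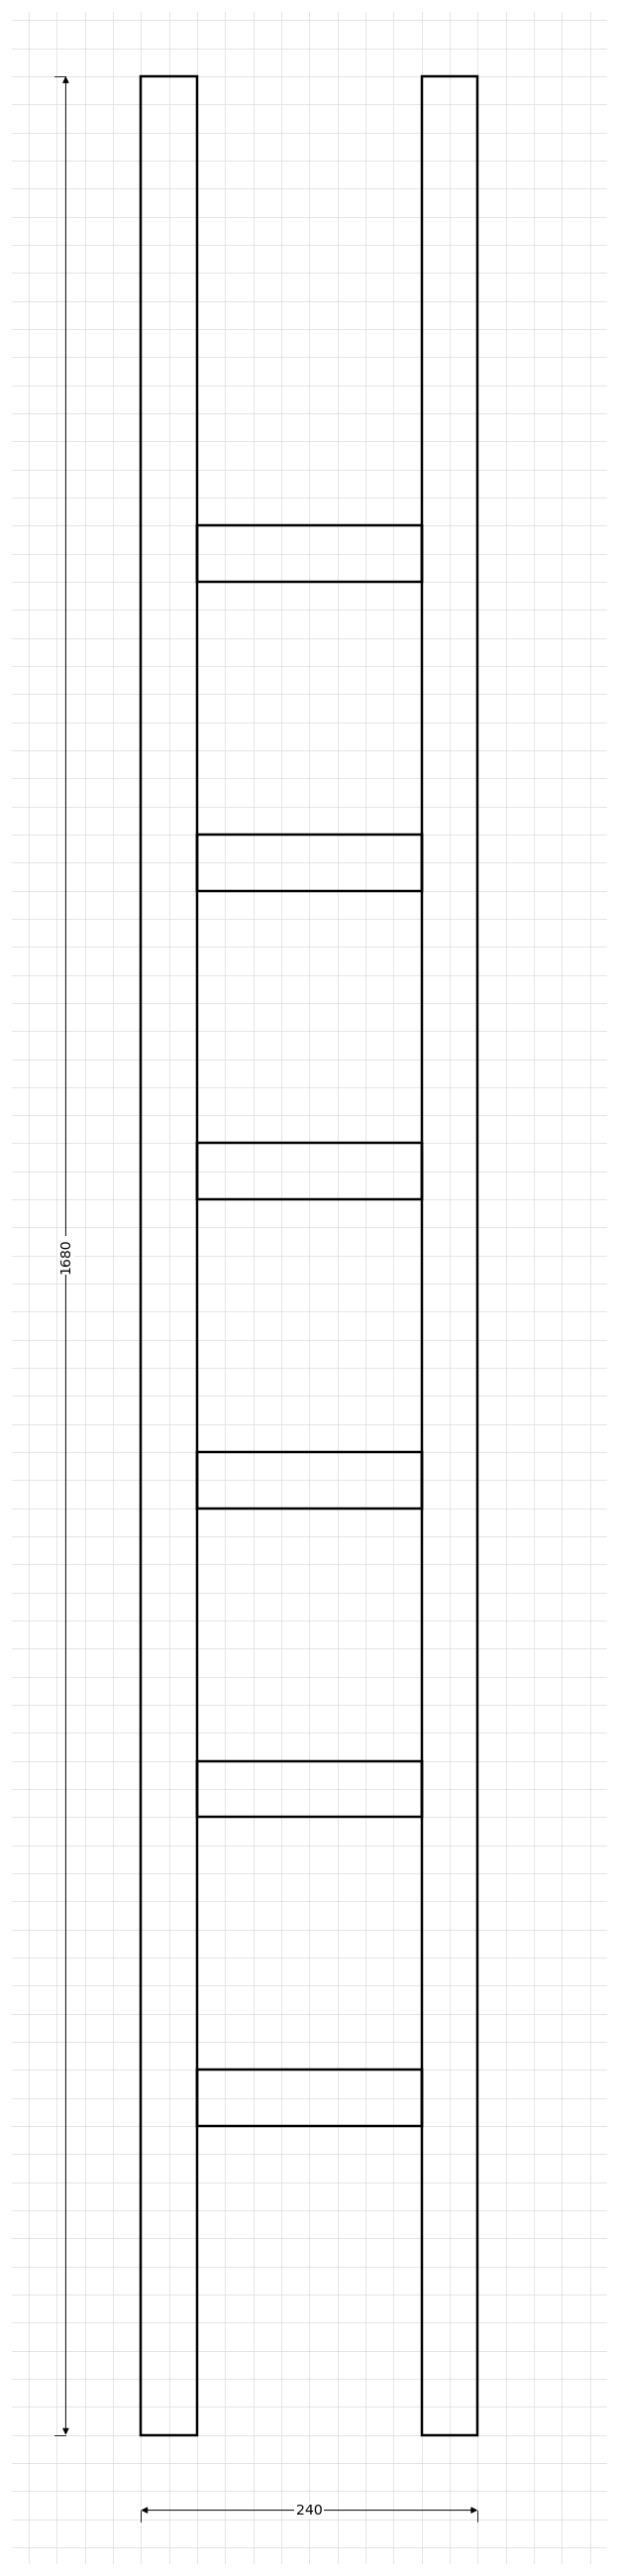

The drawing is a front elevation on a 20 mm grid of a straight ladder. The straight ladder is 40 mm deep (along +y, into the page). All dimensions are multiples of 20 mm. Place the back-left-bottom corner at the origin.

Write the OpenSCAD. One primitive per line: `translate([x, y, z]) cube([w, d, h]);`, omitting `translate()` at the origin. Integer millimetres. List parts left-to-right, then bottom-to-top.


cube([40, 40, 1680]);
translate([40, 0, 220]) cube([160, 40, 40]);
translate([40, 0, 440]) cube([160, 40, 40]);
translate([40, 0, 660]) cube([160, 40, 40]);
translate([40, 0, 880]) cube([160, 40, 40]);
translate([40, 0, 1100]) cube([160, 40, 40]);
translate([40, 0, 1320]) cube([160, 40, 40]);
translate([200, 0, 0]) cube([40, 40, 1680]);
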